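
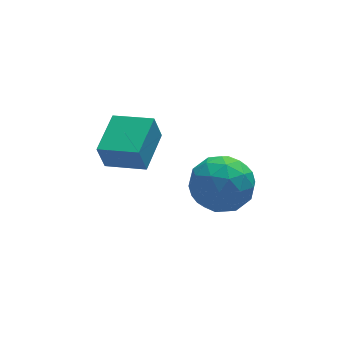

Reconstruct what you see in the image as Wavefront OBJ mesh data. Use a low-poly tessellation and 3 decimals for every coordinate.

v 0.585 1.218 -2.96
v 1.747 1.059 -3.066
v 0.313 -0.659 -3.134
v 1.475 -0.818 -3.24
v 1.018 -0.479 -2.209
v 1.187 0.682 -2.101
v 0.873 -0.282 -4.099
v 1.042 0.879 -3.991
v 1.925 0.132 -3.77
v 2.015 0.011 -2.602
v 0.045 0.389 -3.598
v 0.135 0.268 -2.43
v 1.19 1.304 -2.998
v 0.87 -0.904 -3.202
v 0.601 -0.704 -2.596
v 1.284 -0.797 -2.659
v 0.861 1.082 -2.431
v 1.544 0.988 -2.493
v 1.115 0.084 -1.989
v 0.516 -0.588 -3.707
v 1.199 -0.682 -3.769
v 0.776 1.197 -3.541
v 1.459 1.104 -3.604
v 0.945 0.316 -4.211
v 1.978 0.665 -3.473
v 1.818 -0.439 -3.576
v 1.464 -0.123 -4.081
v 1.563 0.559 -4.017
v 2.031 0.594 -2.787
v 1.87 -0.51 -2.889
v 1.602 -0.31 -2.283
v 1.701 0.372 -2.22
v 2.135 0.049 -3.201
v 0.19 0.91 -3.311
v 0.029 -0.194 -3.413
v 0.359 0.028 -3.98
v 0.458 0.71 -3.917
v 0.242 0.839 -2.624
v 0.082 -0.265 -2.727
v 0.497 -0.159 -2.183
v 0.596 0.523 -2.119
v -0.075 0.351 -2.999
v -1.882 -0.841 -0.444
v -2.145 -0.886 0.531
v -2.985 0.016 -0.701
v -3.248 -0.029 0.273
v -0.952 0.449 -0.133
v -1.215 0.404 0.841
v -2.055 1.306 -0.391
v -2.318 1.261 0.584
f 1 38 17
f 38 12 41
f 17 41 6
f 38 41 17
f 1 17 13
f 17 6 18
f 13 18 2
f 17 18 13
f 1 13 22
f 13 2 23
f 22 23 8
f 13 23 22
f 1 22 34
f 22 8 37
f 34 37 11
f 22 37 34
f 1 34 38
f 34 11 42
f 38 42 12
f 34 42 38
f 2 18 29
f 18 6 32
f 29 32 10
f 18 32 29
f 6 41 19
f 41 12 40
f 19 40 5
f 41 40 19
f 12 42 39
f 42 11 35
f 39 35 3
f 42 35 39
f 11 37 36
f 37 8 24
f 36 24 7
f 37 24 36
f 8 23 28
f 23 2 25
f 28 25 9
f 23 25 28
f 4 30 16
f 30 10 31
f 16 31 5
f 30 31 16
f 4 16 14
f 16 5 15
f 14 15 3
f 16 15 14
f 4 14 21
f 14 3 20
f 21 20 7
f 14 20 21
f 4 21 26
f 21 7 27
f 26 27 9
f 21 27 26
f 4 26 30
f 26 9 33
f 30 33 10
f 26 33 30
f 5 31 19
f 31 10 32
f 19 32 6
f 31 32 19
f 3 15 39
f 15 5 40
f 39 40 12
f 15 40 39
f 7 20 36
f 20 3 35
f 36 35 11
f 20 35 36
f 9 27 28
f 27 7 24
f 28 24 8
f 27 24 28
f 10 33 29
f 33 9 25
f 29 25 2
f 33 25 29
f 44 46 43
f 47 44 43
f 43 46 45
f 45 47 43
f 44 50 46
f 48 44 47
f 48 50 44
f 46 50 45
f 49 47 45
f 45 50 49
f 49 48 47
f 50 48 49



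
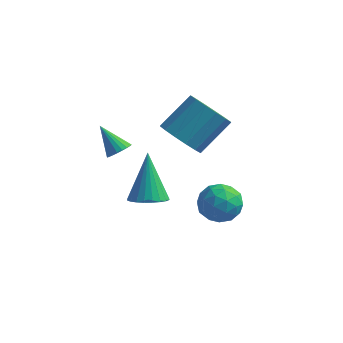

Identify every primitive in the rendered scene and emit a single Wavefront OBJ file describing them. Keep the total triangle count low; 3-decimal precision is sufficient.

v -0.89 -1.846 -0.544
v -0.156 -1.623 -0.475
v -1.33 -0.954 1.284
v -0.275 -1.388 -0.619
v -0.488 -1.222 -0.751
v -0.762 -1.152 -0.851
v -1.056 -1.186 -0.905
v -1.324 -1.322 -0.904
v -1.526 -1.537 -0.848
v -1.632 -1.799 -0.745
v -1.624 -2.068 -0.612
v -1.505 -2.303 -0.468
v -1.292 -2.469 -0.336
v -1.018 -2.54 -0.236
v -0.724 -2.505 -0.182
v -0.456 -2.37 -0.183
v -0.254 -2.155 -0.239
v -0.148 -1.893 -0.342
v 0.596 1.723 -2.089
v 1.436 1.395 -2.295
v 0.064 0.325 -2.025
v 0.904 -0.003 -2.231
v 0.753 0.398 -1.411
v 1.082 1.262 -1.451
v 0.418 0.458 -2.869
v 0.747 1.322 -2.909
v 1.326 0.613 -2.778
v 1.533 0.575 -1.876
v -0.033 1.145 -2.444
v 0.174 1.107 -1.542
v 1.062 1.682 -2.198
v 0.438 0.038 -2.122
v 0.349 0.274 -1.64
v 0.843 0.081 -1.762
v 0.854 1.604 -1.701
v 1.348 1.411 -1.823
v 0.947 0.825 -1.303
v 0.152 0.309 -2.497
v 0.646 0.116 -2.619
v 0.657 1.639 -2.558
v 1.151 1.446 -2.68
v 0.553 0.895 -3.017
v 1.492 1.029 -2.603
v 1.179 0.207 -2.565
v 0.894 0.478 -2.94
v 1.087 0.986 -2.963
v 1.613 1.007 -2.073
v 1.301 0.185 -2.035
v 1.212 0.421 -1.553
v 1.405 0.929 -1.577
v 1.549 0.547 -2.356
v 0.199 1.535 -2.285
v -0.113 0.713 -2.247
v 0.095 0.791 -2.743
v 0.288 1.299 -2.767
v 0.321 1.513 -1.755
v 0.008 0.691 -1.717
v 0.413 0.734 -1.357
v 0.606 1.242 -1.38
v -0.049 1.173 -1.964
v -2.546 -0.821 0.898
v -2.173 -0.916 1.262
v -3.434 -0.599 1.862
v -2.153 -0.699 1.231
v -2.2 -0.503 1.142
v -2.307 -0.362 1.011
v -2.456 -0.301 0.86
v -2.62 -0.329 0.716
v -2.771 -0.443 0.603
v -2.884 -0.622 0.541
v -2.938 -0.836 0.541
v -2.924 -1.047 0.602
v -2.845 -1.219 0.714
v -2.714 -1.323 0.859
v -2.555 -1.339 1.01
v -2.393 -1.267 1.141
v -2.259 -1.117 1.23
v -1.285 1.74 0.223
v -0.363 1.55 -0.143
v 0.347 2.731 1.031
v -0.575 2.92 1.397
v -0.544 1.946 -0.432
v 0.165 3.127 0.742
v -0.924 2.287 -0.545
v -0.215 3.468 0.629
v -1.4 2.481 -0.453
v -0.691 3.662 0.721
v -1.846 2.477 -0.179
v -1.137 3.658 0.995
v -2.141 2.275 0.202
v -1.432 3.456 1.376
v -2.207 1.929 0.589
v -1.497 3.11 1.763
v -2.025 1.533 0.878
v -1.316 2.714 2.052
v -1.645 1.192 0.991
v -0.936 2.373 2.165
v -1.169 0.998 0.899
v -0.46 2.179 2.073
v -0.723 1.002 0.625
v -0.014 2.183 1.799
v -0.428 1.204 0.244
v 0.281 2.385 1.418
f 2 1 4
f 2 4 3
f 4 1 5
f 4 5 3
f 5 1 6
f 5 6 3
f 6 1 7
f 6 7 3
f 7 1 8
f 7 8 3
f 8 1 9
f 8 9 3
f 9 1 10
f 9 10 3
f 10 1 11
f 10 11 3
f 11 1 12
f 11 12 3
f 12 1 13
f 12 13 3
f 13 1 14
f 13 14 3
f 14 1 15
f 14 15 3
f 15 1 16
f 15 16 3
f 16 1 17
f 16 17 3
f 17 1 18
f 17 18 3
f 18 1 2
f 18 2 3
f 19 56 35
f 56 30 59
f 35 59 24
f 56 59 35
f 19 35 31
f 35 24 36
f 31 36 20
f 35 36 31
f 19 31 40
f 31 20 41
f 40 41 26
f 31 41 40
f 19 40 52
f 40 26 55
f 52 55 29
f 40 55 52
f 19 52 56
f 52 29 60
f 56 60 30
f 52 60 56
f 20 36 47
f 36 24 50
f 47 50 28
f 36 50 47
f 24 59 37
f 59 30 58
f 37 58 23
f 59 58 37
f 30 60 57
f 60 29 53
f 57 53 21
f 60 53 57
f 29 55 54
f 55 26 42
f 54 42 25
f 55 42 54
f 26 41 46
f 41 20 43
f 46 43 27
f 41 43 46
f 22 48 34
f 48 28 49
f 34 49 23
f 48 49 34
f 22 34 32
f 34 23 33
f 32 33 21
f 34 33 32
f 22 32 39
f 32 21 38
f 39 38 25
f 32 38 39
f 22 39 44
f 39 25 45
f 44 45 27
f 39 45 44
f 22 44 48
f 44 27 51
f 48 51 28
f 44 51 48
f 23 49 37
f 49 28 50
f 37 50 24
f 49 50 37
f 21 33 57
f 33 23 58
f 57 58 30
f 33 58 57
f 25 38 54
f 38 21 53
f 54 53 29
f 38 53 54
f 27 45 46
f 45 25 42
f 46 42 26
f 45 42 46
f 28 51 47
f 51 27 43
f 47 43 20
f 51 43 47
f 62 61 64
f 62 64 63
f 64 61 65
f 64 65 63
f 65 61 66
f 65 66 63
f 66 61 67
f 66 67 63
f 67 61 68
f 67 68 63
f 68 61 69
f 68 69 63
f 69 61 70
f 69 70 63
f 70 61 71
f 70 71 63
f 71 61 72
f 71 72 63
f 72 61 73
f 72 73 63
f 73 61 74
f 73 74 63
f 74 61 75
f 74 75 63
f 75 61 76
f 75 76 63
f 76 61 77
f 76 77 63
f 77 61 62
f 77 62 63
f 79 78 82
f 79 82 80
f 80 82 83
f 80 83 81
f 82 78 84
f 82 84 83
f 83 84 85
f 83 85 81
f 84 78 86
f 84 86 85
f 85 86 87
f 85 87 81
f 86 78 88
f 86 88 87
f 87 88 89
f 87 89 81
f 88 78 90
f 88 90 89
f 89 90 91
f 89 91 81
f 90 78 92
f 90 92 91
f 91 92 93
f 91 93 81
f 92 78 94
f 92 94 93
f 93 94 95
f 93 95 81
f 94 78 96
f 94 96 95
f 95 96 97
f 95 97 81
f 96 78 98
f 96 98 97
f 97 98 99
f 97 99 81
f 98 78 100
f 98 100 99
f 99 100 101
f 99 101 81
f 100 78 102
f 100 102 101
f 101 102 103
f 101 103 81
f 102 78 79
f 102 79 103
f 103 79 80
f 103 80 81



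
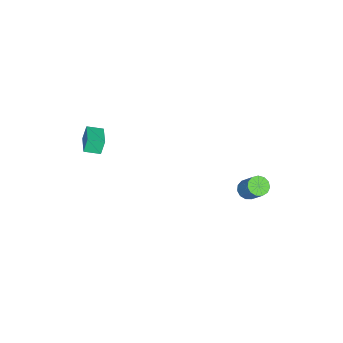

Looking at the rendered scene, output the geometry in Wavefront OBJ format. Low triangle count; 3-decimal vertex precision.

v -3.425 2.191 -4.244
v -2.915 2.285 -4.525
v -2.404 3.063 -3.336
v -2.915 2.969 -3.056
v -3.114 2.538 -4.606
v -2.603 3.317 -3.417
v -3.412 2.682 -4.571
v -2.902 3.46 -3.383
v -3.715 2.669 -4.433
v -3.204 3.448 -3.245
v -3.925 2.505 -4.235
v -3.414 3.283 -3.047
v -3.977 2.241 -4.04
v -3.466 3.019 -2.851
v -3.853 1.961 -3.91
v -3.343 2.739 -2.721
v -3.594 1.754 -3.886
v -3.084 2.532 -2.697
v -3.282 1.686 -3.976
v -2.771 2.464 -2.787
v -3.014 1.778 -4.151
v -2.504 2.556 -2.962
v -2.878 2.001 -4.356
v -2.367 2.78 -3.167
v 0.908 -4.722 0.971
v 0.66 -4.61 1.765
v 0.523 -3.997 0.749
v 0.275 -3.885 1.544
v 1.985 -4.075 1.216
v 1.737 -3.963 2.011
v 1.6 -3.35 0.995
v 1.352 -3.238 1.789
f 2 1 5
f 2 5 3
f 3 5 6
f 3 6 4
f 5 1 7
f 5 7 6
f 6 7 8
f 6 8 4
f 7 1 9
f 7 9 8
f 8 9 10
f 8 10 4
f 9 1 11
f 9 11 10
f 10 11 12
f 10 12 4
f 11 1 13
f 11 13 12
f 12 13 14
f 12 14 4
f 13 1 15
f 13 15 14
f 14 15 16
f 14 16 4
f 15 1 17
f 15 17 16
f 16 17 18
f 16 18 4
f 17 1 19
f 17 19 18
f 18 19 20
f 18 20 4
f 19 1 21
f 19 21 20
f 20 21 22
f 20 22 4
f 21 1 23
f 21 23 22
f 22 23 24
f 22 24 4
f 23 1 2
f 23 2 24
f 24 2 3
f 24 3 4
f 26 28 25
f 29 26 25
f 25 28 27
f 27 29 25
f 26 32 28
f 30 26 29
f 30 32 26
f 28 32 27
f 31 29 27
f 27 32 31
f 31 30 29
f 32 30 31



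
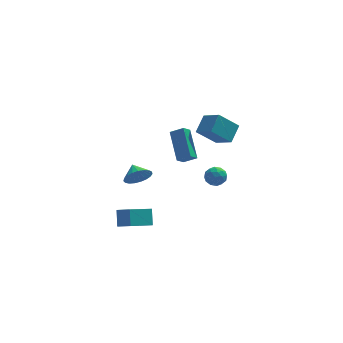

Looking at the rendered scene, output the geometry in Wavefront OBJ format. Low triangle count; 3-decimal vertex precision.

v 2.094 0.356 3.512
v 2.663 1.299 4.239
v 3.295 0.495 2.389
v 3.865 1.438 3.117
v 2.855 -0.638 4.203
v 3.425 0.305 4.931
v 4.057 -0.499 3.081
v 4.626 0.444 3.808
v 3.06 2.565 -1.766
v 3.474 2.408 -1.178
v 3.526 1.632 -2.342
v 3.94 1.475 -1.754
v 3.21 1.384 -1.725
v 2.922 1.96 -1.369
v 4.078 2.08 -2.151
v 3.79 2.656 -1.795
v 4.103 2.109 -1.416
v 3.567 1.679 -1.153
v 3.433 2.361 -2.367
v 2.897 1.931 -2.104
v 3.226 2.568 -1.422
v 3.774 1.472 -2.098
v 3.345 1.418 -2.081
v 3.588 1.326 -1.736
v 2.902 2.305 -1.534
v 3.145 2.213 -1.188
v 2.99 1.611 -1.51
v 3.855 1.827 -2.332
v 4.098 1.735 -1.986
v 3.412 2.714 -1.784
v 3.655 2.622 -1.439
v 4.01 2.429 -2.01
v 3.839 2.3 -1.216
v 4.113 1.752 -1.554
v 4.194 2.107 -1.787
v 4.025 2.446 -1.578
v 3.524 2.048 -1.061
v 3.798 1.499 -1.399
v 3.369 1.445 -1.382
v 3.2 1.784 -1.173
v 3.894 1.871 -1.201
v 3.202 2.541 -2.121
v 3.476 1.992 -2.459
v 3.8 2.256 -2.347
v 3.631 2.595 -2.138
v 2.887 2.288 -1.966
v 3.161 1.74 -2.304
v 2.975 1.594 -1.942
v 2.806 1.933 -1.733
v 3.106 2.169 -2.319
v 1.034 0.778 0.786
v 0.799 2.515 2.082
v 1.477 1.214 0.283
v 1.242 2.951 1.579
v 1.818 0.529 1.261
v 1.583 2.266 2.557
v 2.261 0.965 0.758
v 2.026 2.702 2.054
v -1.191 1.612 -1.132
v -0.66 2.05 -1.727
v -1.449 2.528 -0.688
v -0.992 2.044 -1.908
v -1.359 1.963 -1.954
v -1.697 1.822 -1.859
v -1.947 1.644 -1.637
v -2.067 1.461 -1.329
v -2.035 1.304 -0.986
v -1.857 1.2 -0.668
v -1.565 1.168 -0.431
v -1.207 1.212 -0.315
v -0.847 1.325 -0.34
v -0.546 1.488 -0.502
v -0.357 1.672 -0.773
v -0.312 1.846 -1.106
v -0.419 1.98 -1.443
v -2.588 -0.161 -4.175
v -2.564 0.577 -3.255
v -1.198 0.749 -4.942
v -1.174 1.488 -4.022
v -1.866 -0.828 -3.658
v -1.842 -0.089 -2.738
v -0.476 0.083 -4.425
v -0.452 0.821 -3.505
f 2 4 1
f 5 2 1
f 1 4 3
f 3 5 1
f 2 8 4
f 6 2 5
f 6 8 2
f 4 8 3
f 7 5 3
f 3 8 7
f 7 6 5
f 8 6 7
f 9 46 25
f 46 20 49
f 25 49 14
f 46 49 25
f 9 25 21
f 25 14 26
f 21 26 10
f 25 26 21
f 9 21 30
f 21 10 31
f 30 31 16
f 21 31 30
f 9 30 42
f 30 16 45
f 42 45 19
f 30 45 42
f 9 42 46
f 42 19 50
f 46 50 20
f 42 50 46
f 10 26 37
f 26 14 40
f 37 40 18
f 26 40 37
f 14 49 27
f 49 20 48
f 27 48 13
f 49 48 27
f 20 50 47
f 50 19 43
f 47 43 11
f 50 43 47
f 19 45 44
f 45 16 32
f 44 32 15
f 45 32 44
f 16 31 36
f 31 10 33
f 36 33 17
f 31 33 36
f 12 38 24
f 38 18 39
f 24 39 13
f 38 39 24
f 12 24 22
f 24 13 23
f 22 23 11
f 24 23 22
f 12 22 29
f 22 11 28
f 29 28 15
f 22 28 29
f 12 29 34
f 29 15 35
f 34 35 17
f 29 35 34
f 12 34 38
f 34 17 41
f 38 41 18
f 34 41 38
f 13 39 27
f 39 18 40
f 27 40 14
f 39 40 27
f 11 23 47
f 23 13 48
f 47 48 20
f 23 48 47
f 15 28 44
f 28 11 43
f 44 43 19
f 28 43 44
f 17 35 36
f 35 15 32
f 36 32 16
f 35 32 36
f 18 41 37
f 41 17 33
f 37 33 10
f 41 33 37
f 52 54 51
f 55 52 51
f 51 54 53
f 53 55 51
f 52 58 54
f 56 52 55
f 56 58 52
f 54 58 53
f 57 55 53
f 53 58 57
f 57 56 55
f 58 56 57
f 60 59 62
f 60 62 61
f 62 59 63
f 62 63 61
f 63 59 64
f 63 64 61
f 64 59 65
f 64 65 61
f 65 59 66
f 65 66 61
f 66 59 67
f 66 67 61
f 67 59 68
f 67 68 61
f 68 59 69
f 68 69 61
f 69 59 70
f 69 70 61
f 70 59 71
f 70 71 61
f 71 59 72
f 71 72 61
f 72 59 73
f 72 73 61
f 73 59 74
f 73 74 61
f 74 59 75
f 74 75 61
f 75 59 60
f 75 60 61
f 77 79 76
f 80 77 76
f 76 79 78
f 78 80 76
f 77 83 79
f 81 77 80
f 81 83 77
f 79 83 78
f 82 80 78
f 78 83 82
f 82 81 80
f 83 81 82



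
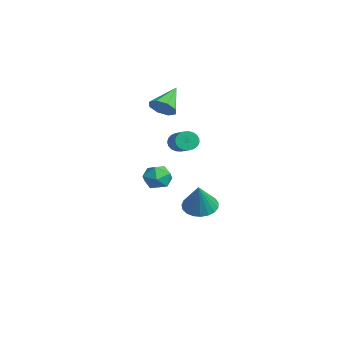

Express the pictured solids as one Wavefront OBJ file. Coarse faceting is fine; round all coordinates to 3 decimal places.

v -3.256 -0.88 2.591
v -2.961 -1.313 3.286
v -4.264 0.26 3.729
v -2.57 -0.801 3.12
v -2.58 -0.335 2.644
v -2.986 -0.189 2.137
v -3.551 -0.447 1.896
v -3.942 -0.959 2.063
v -3.932 -1.425 2.538
v -3.526 -1.571 3.045
v 2.827 -1.885 2.184
v 3.034 -2.132 1.631
v 4.78 -2.262 2.343
v 4.573 -2.015 2.896
v 3.069 -1.872 1.592
v 4.815 -2.001 2.303
v 3.063 -1.613 1.655
v 4.809 -1.743 2.366
v 3.015 -1.402 1.81
v 4.762 -1.531 2.521
v 2.935 -1.274 2.029
v 4.682 -1.403 2.74
v 2.837 -1.252 2.275
v 4.583 -1.381 2.987
v 2.736 -1.339 2.506
v 4.483 -1.469 3.217
v 2.652 -1.521 2.681
v 4.398 -1.651 3.392
v 2.597 -1.766 2.77
v 4.344 -1.895 3.481
v 2.583 -2.031 2.758
v 4.329 -2.161 3.469
v 2.61 -2.272 2.646
v 4.356 -2.401 3.358
v 2.675 -2.445 2.455
v 4.421 -2.574 3.166
v 2.766 -2.522 2.217
v 4.513 -2.651 2.928
v 2.868 -2.488 1.974
v 4.614 -2.618 2.685
v 2.963 -2.351 1.766
v 4.709 -2.48 2.478
v 3.76 -2.575 -0.004
v 4.458 -3.064 -0.273
v 3.202 -3.736 0.653
v 3.9 -4.225 0.384
v 4.012 -3.586 0.999
v 4.357 -2.868 0.593
v 3.303 -3.932 -0.213
v 3.648 -3.214 -0.619
v 4.176 -3.902 -0.402
v 4.614 -3.688 0.347
v 3.046 -3.112 0.033
v 3.484 -2.898 0.782
v -1.488 0.757 -4.469
v -0.915 1.62 -4.562
v -0.572 0.343 -2.671
v -1.263 1.766 -4.351
v -1.65 1.737 -4.16
v -2.009 1.539 -4.023
v -2.278 1.206 -3.962
v -2.411 0.796 -3.99
v -2.384 0.378 -4.1
v -2.202 0.026 -4.274
v -1.897 -0.199 -4.481
v -1.521 -0.259 -4.687
v -1.14 -0.143 -4.854
v -0.819 0.128 -4.956
v -0.613 0.508 -4.973
v -0.559 0.932 -4.902
v -0.666 1.325 -4.757
f 2 1 4
f 2 4 3
f 4 1 5
f 4 5 3
f 5 1 6
f 5 6 3
f 6 1 7
f 6 7 3
f 7 1 8
f 7 8 3
f 8 1 9
f 8 9 3
f 9 1 10
f 9 10 3
f 10 1 2
f 10 2 3
f 12 11 15
f 12 15 13
f 13 15 16
f 13 16 14
f 15 11 17
f 15 17 16
f 16 17 18
f 16 18 14
f 17 11 19
f 17 19 18
f 18 19 20
f 18 20 14
f 19 11 21
f 19 21 20
f 20 21 22
f 20 22 14
f 21 11 23
f 21 23 22
f 22 23 24
f 22 24 14
f 23 11 25
f 23 25 24
f 24 25 26
f 24 26 14
f 25 11 27
f 25 27 26
f 26 27 28
f 26 28 14
f 27 11 29
f 27 29 28
f 28 29 30
f 28 30 14
f 29 11 31
f 29 31 30
f 30 31 32
f 30 32 14
f 31 11 33
f 31 33 32
f 32 33 34
f 32 34 14
f 33 11 35
f 33 35 34
f 34 35 36
f 34 36 14
f 35 11 37
f 35 37 36
f 36 37 38
f 36 38 14
f 37 11 39
f 37 39 38
f 38 39 40
f 38 40 14
f 39 11 41
f 39 41 40
f 40 41 42
f 40 42 14
f 41 11 12
f 41 12 42
f 42 12 13
f 42 13 14
f 43 54 48
f 43 48 44
f 43 44 50
f 43 50 53
f 43 53 54
f 44 48 52
f 48 54 47
f 54 53 45
f 53 50 49
f 50 44 51
f 46 52 47
f 46 47 45
f 46 45 49
f 46 49 51
f 46 51 52
f 47 52 48
f 45 47 54
f 49 45 53
f 51 49 50
f 52 51 44
f 56 55 58
f 56 58 57
f 58 55 59
f 58 59 57
f 59 55 60
f 59 60 57
f 60 55 61
f 60 61 57
f 61 55 62
f 61 62 57
f 62 55 63
f 62 63 57
f 63 55 64
f 63 64 57
f 64 55 65
f 64 65 57
f 65 55 66
f 65 66 57
f 66 55 67
f 66 67 57
f 67 55 68
f 67 68 57
f 68 55 69
f 68 69 57
f 69 55 70
f 69 70 57
f 70 55 71
f 70 71 57
f 71 55 56
f 71 56 57



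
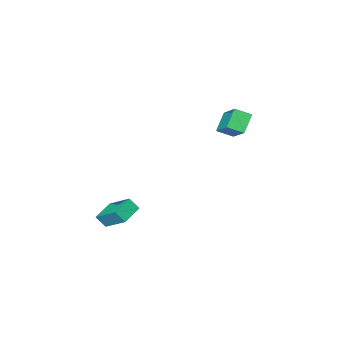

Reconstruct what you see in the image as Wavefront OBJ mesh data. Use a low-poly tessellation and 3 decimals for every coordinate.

v 2.237 -4.824 -3.995
v 2.023 -3.195 -2.891
v 3.579 -4.363 -4.415
v 3.365 -2.734 -3.31
v 2.615 -5.266 -3.27
v 2.401 -3.637 -2.165
v 3.957 -4.805 -3.689
v 3.743 -3.176 -2.585
v -2.821 -1.539 4.052
v -2.349 -0.038 5.135
v -3.608 -0.951 3.581
v -3.136 0.55 4.663
v -1.904 -1.11 3.057
v -1.432 0.391 4.139
v -2.691 -0.522 2.585
v -2.219 0.979 3.668
f 2 4 1
f 5 2 1
f 1 4 3
f 3 5 1
f 2 8 4
f 6 2 5
f 6 8 2
f 4 8 3
f 7 5 3
f 3 8 7
f 7 6 5
f 8 6 7
f 10 12 9
f 13 10 9
f 9 12 11
f 11 13 9
f 10 16 12
f 14 10 13
f 14 16 10
f 12 16 11
f 15 13 11
f 11 16 15
f 15 14 13
f 16 14 15



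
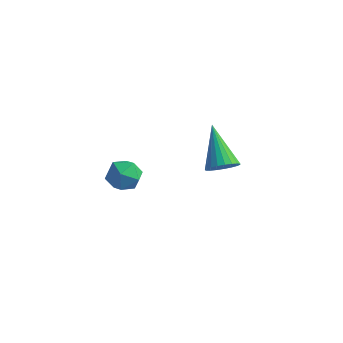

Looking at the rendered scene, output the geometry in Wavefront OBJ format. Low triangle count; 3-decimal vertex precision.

v 3.69 0.086 0.93
v 4.171 0.164 1.244
v 2.81 0.994 2.05
v 4.177 0.354 1.094
v 4.099 0.497 0.917
v 3.95 0.569 0.742
v 3.756 0.557 0.599
v 3.55 0.464 0.513
v 3.369 0.306 0.499
v 3.243 0.109 0.56
v 3.195 -0.092 0.685
v 3.232 -0.262 0.852
v 3.348 -0.372 1.032
v 3.523 -0.403 1.195
v 3.728 -0.349 1.312
v 3.925 -0.22 1.362
v 4.082 -0.039 1.338
v 2.145 -3.262 2.297
v 2.656 -3.202 2.679
v 1.904 -4.158 2.761
v 2.415 -4.098 3.143
v 1.916 -3.7 3.209
v 2.065 -3.146 2.922
v 2.495 -4.214 2.518
v 2.644 -3.66 2.231
v 2.872 -3.79 2.816
v 2.515 -3.472 3.243
v 2.045 -3.888 2.197
v 1.688 -3.57 2.624
f 2 1 4
f 2 4 3
f 4 1 5
f 4 5 3
f 5 1 6
f 5 6 3
f 6 1 7
f 6 7 3
f 7 1 8
f 7 8 3
f 8 1 9
f 8 9 3
f 9 1 10
f 9 10 3
f 10 1 11
f 10 11 3
f 11 1 12
f 11 12 3
f 12 1 13
f 12 13 3
f 13 1 14
f 13 14 3
f 14 1 15
f 14 15 3
f 15 1 16
f 15 16 3
f 16 1 17
f 16 17 3
f 17 1 2
f 17 2 3
f 18 29 23
f 18 23 19
f 18 19 25
f 18 25 28
f 18 28 29
f 19 23 27
f 23 29 22
f 29 28 20
f 28 25 24
f 25 19 26
f 21 27 22
f 21 22 20
f 21 20 24
f 21 24 26
f 21 26 27
f 22 27 23
f 20 22 29
f 24 20 28
f 26 24 25
f 27 26 19



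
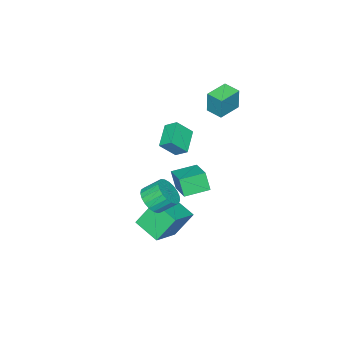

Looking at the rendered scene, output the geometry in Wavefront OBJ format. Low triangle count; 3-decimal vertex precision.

v -4.637 -1.917 2.763
v -4.518 -1.814 4.224
v -4.541 -0.885 2.682
v -4.422 -0.782 4.143
v -3.218 -2.058 2.657
v -3.099 -1.955 4.118
v -3.122 -1.026 2.576
v -3.003 -0.923 4.037
v 3.112 -0.898 -0.346
v 3.908 -0.705 0.027
v 3.364 0.051 0.798
v 2.568 -0.142 0.426
v 3.884 -0.447 -0.243
v 3.34 0.309 0.528
v 3.727 -0.267 -0.531
v 3.182 0.489 0.24
v 3.463 -0.196 -0.787
v 2.918 0.56 -0.015
v 3.139 -0.247 -0.966
v 2.594 0.51 -0.195
v 2.81 -0.41 -1.038
v 2.265 0.347 -0.267
v 2.533 -0.658 -0.991
v 1.988 0.099 -0.22
v 2.357 -0.947 -0.832
v 1.812 -0.19 -0.061
v 2.311 -1.228 -0.589
v 1.766 -0.471 0.183
v 2.404 -1.451 -0.303
v 1.859 -0.695 0.468
v 2.619 -1.58 -0.026
v 2.074 -0.823 0.746
v 2.92 -1.59 0.197
v 2.375 -0.833 0.968
v 3.254 -1.481 0.326
v 2.709 -0.724 1.097
v 3.563 -1.271 0.338
v 3.019 -0.514 1.11
v 3.795 -0.997 0.233
v 3.25 -0.24 1.004
v -4.275 -3.174 -4.676
v -4.404 -3.635 -3.51
v -3.198 -1.739 -3.989
v -3.328 -2.201 -2.824
v -2.992 -4.039 -4.876
v -3.122 -4.501 -3.711
v -1.916 -2.605 -4.19
v -2.045 -3.066 -3.024
v -1.835 -3.159 -0.816
v -3.172 -3.81 -0.199
v -1.95 -2.411 -0.276
v -3.287 -3.062 0.341
v -1.113 -3.738 0.139
v -2.45 -4.389 0.756
v -1.228 -2.99 0.679
v -2.565 -3.641 1.296
v -0.066 -1.99 -2.711
v 1.772 -1.797 -1.847
v 0.062 -0.433 -3.33
v 1.9 -0.24 -2.466
v 0.72 -2.66 -4.234
v 2.558 -2.467 -3.37
v 0.848 -1.103 -4.853
v 2.686 -0.91 -3.989
f 2 4 1
f 5 2 1
f 1 4 3
f 3 5 1
f 2 8 4
f 6 2 5
f 6 8 2
f 4 8 3
f 7 5 3
f 3 8 7
f 7 6 5
f 8 6 7
f 10 9 13
f 10 13 11
f 11 13 14
f 11 14 12
f 13 9 15
f 13 15 14
f 14 15 16
f 14 16 12
f 15 9 17
f 15 17 16
f 16 17 18
f 16 18 12
f 17 9 19
f 17 19 18
f 18 19 20
f 18 20 12
f 19 9 21
f 19 21 20
f 20 21 22
f 20 22 12
f 21 9 23
f 21 23 22
f 22 23 24
f 22 24 12
f 23 9 25
f 23 25 24
f 24 25 26
f 24 26 12
f 25 9 27
f 25 27 26
f 26 27 28
f 26 28 12
f 27 9 29
f 27 29 28
f 28 29 30
f 28 30 12
f 29 9 31
f 29 31 30
f 30 31 32
f 30 32 12
f 31 9 33
f 31 33 32
f 32 33 34
f 32 34 12
f 33 9 35
f 33 35 34
f 34 35 36
f 34 36 12
f 35 9 37
f 35 37 36
f 36 37 38
f 36 38 12
f 37 9 39
f 37 39 38
f 38 39 40
f 38 40 12
f 39 9 10
f 39 10 40
f 40 10 11
f 40 11 12
f 42 44 41
f 45 42 41
f 41 44 43
f 43 45 41
f 42 48 44
f 46 42 45
f 46 48 42
f 44 48 43
f 47 45 43
f 43 48 47
f 47 46 45
f 48 46 47
f 50 52 49
f 53 50 49
f 49 52 51
f 51 53 49
f 50 56 52
f 54 50 53
f 54 56 50
f 52 56 51
f 55 53 51
f 51 56 55
f 55 54 53
f 56 54 55
f 58 60 57
f 61 58 57
f 57 60 59
f 59 61 57
f 58 64 60
f 62 58 61
f 62 64 58
f 60 64 59
f 63 61 59
f 59 64 63
f 63 62 61
f 64 62 63



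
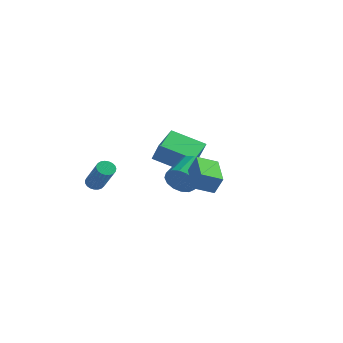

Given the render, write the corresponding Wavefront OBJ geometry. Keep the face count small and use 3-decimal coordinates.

v -4.304 -2.485 -0.467
v -3.939 -2.102 -0.574
v -2.73 -2.833 0.939
v -3.096 -3.215 1.047
v -4.069 -2.001 -0.421
v -2.86 -2.732 1.092
v -4.239 -1.983 -0.276
v -3.031 -2.714 1.237
v -4.421 -2.052 -0.164
v -3.213 -2.783 1.349
v -4.583 -2.196 -0.105
v -3.374 -2.927 1.408
v -4.697 -2.39 -0.108
v -3.488 -3.121 1.406
v -4.742 -2.6 -0.173
v -3.534 -3.331 1.341
v -4.712 -2.79 -0.288
v -3.504 -3.521 1.225
v -4.612 -2.927 -0.435
v -3.403 -3.658 1.078
v -4.458 -2.988 -0.587
v -3.249 -3.719 0.926
v -4.278 -2.962 -0.718
v -3.069 -3.693 0.795
v -4.102 -2.853 -0.806
v -2.893 -3.584 0.707
v -3.961 -2.68 -0.835
v -2.753 -3.411 0.678
v -3.88 -2.474 -0.8
v -2.671 -3.205 0.713
v -3.872 -2.269 -0.708
v -2.663 -3 0.805
v 2.684 -4.279 1.065
v 3.148 -4.233 2.061
v 1.466 -2.654 1.558
v 1.93 -2.608 2.554
v 3.51 -3.532 0.646
v 3.974 -3.486 1.642
v 2.292 -1.907 1.139
v 2.756 -1.861 2.135
v -2.658 0.526 0.662
v -2.039 0.237 1.826
v -2.912 2.229 1.221
v -2.293 1.939 2.385
v -0.807 1.081 -0.185
v -0.188 0.791 0.979
v -1.061 2.783 0.374
v -0.442 2.494 1.538
v 0.279 -1.438 0.175
v 0.838 -1.669 0.868
v 0.8 -0.113 1.418
v 0.241 0.118 0.725
v 1.128 -1.537 0.515
v 1.09 0.019 1.064
v 1.191 -1.378 0.07
v 1.153 0.177 0.619
v 1.009 -1.236 -0.347
v 0.971 0.32 0.203
v 0.632 -1.147 -0.623
v 0.594 0.408 -0.074
v 0.16 -1.136 -0.686
v 0.122 0.419 -0.136
v -0.28 -1.207 -0.518
v -0.318 0.349 0.032
v -0.57 -1.339 -0.164
v -0.608 0.217 0.385
v -0.633 -1.497 0.281
v -0.671 0.058 0.83
v -0.451 -1.64 0.697
v -0.489 -0.084 1.247
v -0.074 -1.728 0.974
v -0.112 -0.173 1.523
v 0.398 -1.739 1.036
v 0.36 -0.184 1.586
f 2 1 5
f 2 5 3
f 3 5 6
f 3 6 4
f 5 1 7
f 5 7 6
f 6 7 8
f 6 8 4
f 7 1 9
f 7 9 8
f 8 9 10
f 8 10 4
f 9 1 11
f 9 11 10
f 10 11 12
f 10 12 4
f 11 1 13
f 11 13 12
f 12 13 14
f 12 14 4
f 13 1 15
f 13 15 14
f 14 15 16
f 14 16 4
f 15 1 17
f 15 17 16
f 16 17 18
f 16 18 4
f 17 1 19
f 17 19 18
f 18 19 20
f 18 20 4
f 19 1 21
f 19 21 20
f 20 21 22
f 20 22 4
f 21 1 23
f 21 23 22
f 22 23 24
f 22 24 4
f 23 1 25
f 23 25 24
f 24 25 26
f 24 26 4
f 25 1 27
f 25 27 26
f 26 27 28
f 26 28 4
f 27 1 29
f 27 29 28
f 28 29 30
f 28 30 4
f 29 1 31
f 29 31 30
f 30 31 32
f 30 32 4
f 31 1 2
f 31 2 32
f 32 2 3
f 32 3 4
f 34 36 33
f 37 34 33
f 33 36 35
f 35 37 33
f 34 40 36
f 38 34 37
f 38 40 34
f 36 40 35
f 39 37 35
f 35 40 39
f 39 38 37
f 40 38 39
f 42 44 41
f 45 42 41
f 41 44 43
f 43 45 41
f 42 48 44
f 46 42 45
f 46 48 42
f 44 48 43
f 47 45 43
f 43 48 47
f 47 46 45
f 48 46 47
f 50 49 53
f 50 53 51
f 51 53 54
f 51 54 52
f 53 49 55
f 53 55 54
f 54 55 56
f 54 56 52
f 55 49 57
f 55 57 56
f 56 57 58
f 56 58 52
f 57 49 59
f 57 59 58
f 58 59 60
f 58 60 52
f 59 49 61
f 59 61 60
f 60 61 62
f 60 62 52
f 61 49 63
f 61 63 62
f 62 63 64
f 62 64 52
f 63 49 65
f 63 65 64
f 64 65 66
f 64 66 52
f 65 49 67
f 65 67 66
f 66 67 68
f 66 68 52
f 67 49 69
f 67 69 68
f 68 69 70
f 68 70 52
f 69 49 71
f 69 71 70
f 70 71 72
f 70 72 52
f 71 49 73
f 71 73 72
f 72 73 74
f 72 74 52
f 73 49 50
f 73 50 74
f 74 50 51
f 74 51 52



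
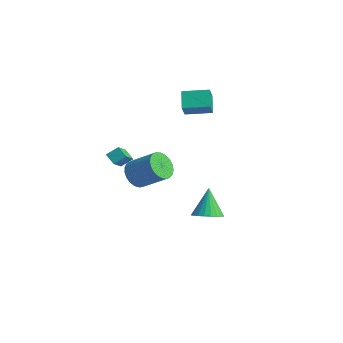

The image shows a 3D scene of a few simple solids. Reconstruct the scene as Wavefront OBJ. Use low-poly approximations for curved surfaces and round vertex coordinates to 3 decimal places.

v -0.168 2.686 3.669
v -0.972 3.488 4.453
v -0.53 3.323 2.645
v -1.335 4.125 3.429
v 1.155 3.795 3.891
v 0.35 4.597 4.675
v 0.792 4.432 2.867
v -0.012 5.234 3.651
v 0.245 -3.526 2.526
v 0.908 -4.739 3.679
v 0.606 -2.871 3.008
v 1.269 -4.084 4.161
v 0.931 -3.576 2.079
v 1.594 -4.789 3.232
v 1.292 -2.921 2.561
v 1.955 -4.134 3.714
v 3.846 0.737 -3.153
v 4.553 0.272 -2.601
v 3.114 1.623 -1.467
v 4.738 0.607 -2.696
v 4.787 0.961 -2.861
v 4.693 1.282 -3.071
v 4.47 1.519 -3.292
v 4.152 1.638 -3.493
v 3.788 1.619 -3.642
v 3.432 1.466 -3.716
v 3.14 1.202 -3.704
v 2.955 0.867 -3.609
v 2.906 0.513 -3.444
v 3 0.193 -3.235
v 3.223 -0.045 -3.013
v 3.541 -0.163 -2.812
v 3.905 -0.145 -2.664
v 4.261 0.008 -2.589
v 0.187 -1.605 0.004
v 0.825 -1.608 -0.792
v 2.391 -1.018 0.461
v 1.753 -1.015 1.256
v 0.68 -1.21 -0.798
v 2.245 -0.62 0.455
v 0.449 -0.88 -0.664
v 2.014 -0.29 0.588
v 0.173 -0.675 -0.416
v 1.738 -0.085 0.837
v -0.101 -0.631 -0.095
v 1.465 -0.042 1.158
v -0.325 -0.756 0.244
v 1.241 -0.166 1.496
v -0.46 -1.027 0.54
v 1.106 -0.437 1.793
v -0.483 -1.398 0.744
v 1.082 -0.809 1.997
v -0.391 -1.805 0.82
v 1.175 -1.215 2.073
v -0.198 -2.177 0.755
v 1.367 -1.588 2.007
v 0.061 -2.451 0.56
v 1.627 -1.861 1.812
v 0.342 -2.578 0.268
v 1.908 -1.988 1.521
v 0.596 -2.537 -0.069
v 2.162 -1.947 1.184
v 0.78 -2.334 -0.393
v 2.345 -1.744 0.859
v 0.861 -2.006 -0.649
v 2.426 -1.416 0.604
f 2 4 1
f 5 2 1
f 1 4 3
f 3 5 1
f 2 8 4
f 6 2 5
f 6 8 2
f 4 8 3
f 7 5 3
f 3 8 7
f 7 6 5
f 8 6 7
f 10 12 9
f 13 10 9
f 9 12 11
f 11 13 9
f 10 16 12
f 14 10 13
f 14 16 10
f 12 16 11
f 15 13 11
f 11 16 15
f 15 14 13
f 16 14 15
f 18 17 20
f 18 20 19
f 20 17 21
f 20 21 19
f 21 17 22
f 21 22 19
f 22 17 23
f 22 23 19
f 23 17 24
f 23 24 19
f 24 17 25
f 24 25 19
f 25 17 26
f 25 26 19
f 26 17 27
f 26 27 19
f 27 17 28
f 27 28 19
f 28 17 29
f 28 29 19
f 29 17 30
f 29 30 19
f 30 17 31
f 30 31 19
f 31 17 32
f 31 32 19
f 32 17 33
f 32 33 19
f 33 17 34
f 33 34 19
f 34 17 18
f 34 18 19
f 36 35 39
f 36 39 37
f 37 39 40
f 37 40 38
f 39 35 41
f 39 41 40
f 40 41 42
f 40 42 38
f 41 35 43
f 41 43 42
f 42 43 44
f 42 44 38
f 43 35 45
f 43 45 44
f 44 45 46
f 44 46 38
f 45 35 47
f 45 47 46
f 46 47 48
f 46 48 38
f 47 35 49
f 47 49 48
f 48 49 50
f 48 50 38
f 49 35 51
f 49 51 50
f 50 51 52
f 50 52 38
f 51 35 53
f 51 53 52
f 52 53 54
f 52 54 38
f 53 35 55
f 53 55 54
f 54 55 56
f 54 56 38
f 55 35 57
f 55 57 56
f 56 57 58
f 56 58 38
f 57 35 59
f 57 59 58
f 58 59 60
f 58 60 38
f 59 35 61
f 59 61 60
f 60 61 62
f 60 62 38
f 61 35 63
f 61 63 62
f 62 63 64
f 62 64 38
f 63 35 65
f 63 65 64
f 64 65 66
f 64 66 38
f 65 35 36
f 65 36 66
f 66 36 37
f 66 37 38



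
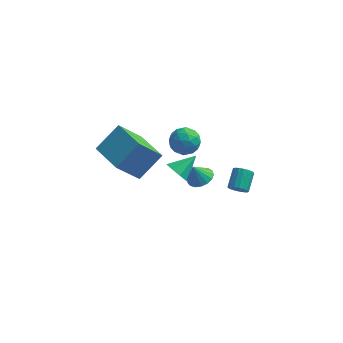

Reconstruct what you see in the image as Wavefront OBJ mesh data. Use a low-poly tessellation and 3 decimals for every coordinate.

v 0.145 0.873 3.25
v 0.661 0.465 2.6
v -0.481 -0.445 3.58
v 0.035 -0.853 2.93
v 0.433 -0.526 3.698
v 0.82 0.289 3.494
v -0.64 -0.269 2.686
v -0.253 0.546 2.482
v 0.176 -0.241 2.251
v 0.839 -0.399 2.876
v -0.659 0.419 3.304
v 0.004 0.261 3.929
v 0.459 0.785 2.896
v -0.279 -0.765 3.284
v -0.044 -0.573 3.735
v 0.259 -0.813 3.353
v 0.552 0.682 3.422
v 0.855 0.442 3.039
v 0.721 -0.141 3.685
v -0.675 -0.422 3.141
v -0.372 -0.662 2.758
v -0.079 0.833 2.827
v 0.224 0.593 2.445
v -0.541 0.161 2.495
v 0.476 0.13 2.309
v 0.108 -0.645 2.502
v -0.289 -0.301 2.359
v -0.061 0.178 2.239
v 0.866 0.037 2.676
v 0.498 -0.738 2.87
v 0.732 -0.546 3.322
v 0.959 -0.067 3.202
v 0.581 -0.378 2.471
v -0.318 0.758 3.31
v -0.686 -0.017 3.504
v -0.779 0.087 2.978
v -0.552 0.566 2.858
v 0.072 0.665 3.678
v -0.296 -0.11 3.871
v 0.241 -0.158 3.941
v 0.469 0.321 3.821
v -0.401 0.398 3.709
v -0.304 -0.254 0.387
v 0.283 -0.41 -0.149
v 0.624 0.674 1.133
v -0.067 0.074 -0.315
v -0.556 0.366 -0.07
v -0.898 0.295 0.443
v -0.891 -0.098 0.923
v -0.541 -0.582 1.089
v -0.052 -0.874 0.843
v 0.289 -0.803 0.331
v 1.137 -1.437 1.452
v 1.724 -1.017 1.721
v 0.723 -1.483 2.428
v 1.471 -0.766 1.626
v 1.143 -0.668 1.491
v 0.812 -0.747 1.347
v 0.556 -0.983 1.228
v 0.433 -1.324 1.16
v 0.471 -1.691 1.159
v 0.662 -1.999 1.225
v 0.961 -2.179 1.343
v 1.3 -2.189 1.487
v 1.602 -2.026 1.622
v 1.797 -1.729 1.719
v 1.841 -1.365 1.754
v -4.458 -1.64 3.47
v -3.388 -0.597 4.644
v -3.363 -0.86 1.779
v -2.293 0.183 2.952
v -3.087 -3.223 3.628
v -2.017 -2.18 4.801
v -1.992 -2.443 1.936
v -0.922 -1.4 3.11
v 2.793 2.605 -3.838
v 3.138 2.826 -4.303
v 3.312 3.935 -3.648
v 2.967 3.715 -3.182
v 2.862 2.911 -4.373
v 3.037 4.02 -3.718
v 2.571 2.925 -4.32
v 2.745 4.034 -3.665
v 2.33 2.867 -4.157
v 2.504 3.976 -3.501
v 2.195 2.748 -3.92
v 2.369 3.857 -3.265
v 2.197 2.597 -3.665
v 2.372 3.706 -3.01
v 2.336 2.448 -3.449
v 2.51 3.557 -2.794
v 2.579 2.335 -3.322
v 2.754 3.444 -2.667
v 2.872 2.283 -3.314
v 3.046 3.393 -2.658
v 3.146 2.306 -3.425
v 3.32 3.415 -2.77
v 3.339 2.397 -3.631
v 3.513 3.507 -2.976
v 3.407 2.536 -3.884
v 3.582 3.645 -3.229
v 3.335 2.691 -4.127
v 3.509 3.8 -3.471
f 1 38 17
f 38 12 41
f 17 41 6
f 38 41 17
f 1 17 13
f 17 6 18
f 13 18 2
f 17 18 13
f 1 13 22
f 13 2 23
f 22 23 8
f 13 23 22
f 1 22 34
f 22 8 37
f 34 37 11
f 22 37 34
f 1 34 38
f 34 11 42
f 38 42 12
f 34 42 38
f 2 18 29
f 18 6 32
f 29 32 10
f 18 32 29
f 6 41 19
f 41 12 40
f 19 40 5
f 41 40 19
f 12 42 39
f 42 11 35
f 39 35 3
f 42 35 39
f 11 37 36
f 37 8 24
f 36 24 7
f 37 24 36
f 8 23 28
f 23 2 25
f 28 25 9
f 23 25 28
f 4 30 16
f 30 10 31
f 16 31 5
f 30 31 16
f 4 16 14
f 16 5 15
f 14 15 3
f 16 15 14
f 4 14 21
f 14 3 20
f 21 20 7
f 14 20 21
f 4 21 26
f 21 7 27
f 26 27 9
f 21 27 26
f 4 26 30
f 26 9 33
f 30 33 10
f 26 33 30
f 5 31 19
f 31 10 32
f 19 32 6
f 31 32 19
f 3 15 39
f 15 5 40
f 39 40 12
f 15 40 39
f 7 20 36
f 20 3 35
f 36 35 11
f 20 35 36
f 9 27 28
f 27 7 24
f 28 24 8
f 27 24 28
f 10 33 29
f 33 9 25
f 29 25 2
f 33 25 29
f 44 43 46
f 44 46 45
f 46 43 47
f 46 47 45
f 47 43 48
f 47 48 45
f 48 43 49
f 48 49 45
f 49 43 50
f 49 50 45
f 50 43 51
f 50 51 45
f 51 43 52
f 51 52 45
f 52 43 44
f 52 44 45
f 54 53 56
f 54 56 55
f 56 53 57
f 56 57 55
f 57 53 58
f 57 58 55
f 58 53 59
f 58 59 55
f 59 53 60
f 59 60 55
f 60 53 61
f 60 61 55
f 61 53 62
f 61 62 55
f 62 53 63
f 62 63 55
f 63 53 64
f 63 64 55
f 64 53 65
f 64 65 55
f 65 53 66
f 65 66 55
f 66 53 67
f 66 67 55
f 67 53 54
f 67 54 55
f 69 71 68
f 72 69 68
f 68 71 70
f 70 72 68
f 69 75 71
f 73 69 72
f 73 75 69
f 71 75 70
f 74 72 70
f 70 75 74
f 74 73 72
f 75 73 74
f 77 76 80
f 77 80 78
f 78 80 81
f 78 81 79
f 80 76 82
f 80 82 81
f 81 82 83
f 81 83 79
f 82 76 84
f 82 84 83
f 83 84 85
f 83 85 79
f 84 76 86
f 84 86 85
f 85 86 87
f 85 87 79
f 86 76 88
f 86 88 87
f 87 88 89
f 87 89 79
f 88 76 90
f 88 90 89
f 89 90 91
f 89 91 79
f 90 76 92
f 90 92 91
f 91 92 93
f 91 93 79
f 92 76 94
f 92 94 93
f 93 94 95
f 93 95 79
f 94 76 96
f 94 96 95
f 95 96 97
f 95 97 79
f 96 76 98
f 96 98 97
f 97 98 99
f 97 99 79
f 98 76 100
f 98 100 99
f 99 100 101
f 99 101 79
f 100 76 102
f 100 102 101
f 101 102 103
f 101 103 79
f 102 76 77
f 102 77 103
f 103 77 78
f 103 78 79



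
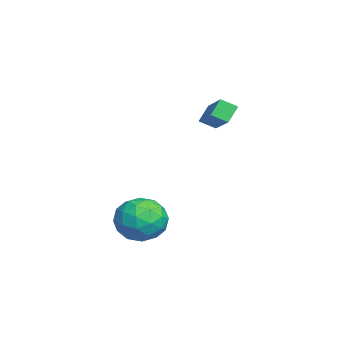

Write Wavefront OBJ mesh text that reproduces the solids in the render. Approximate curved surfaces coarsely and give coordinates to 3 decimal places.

v -0.651 -2.899 -2.516
v 0.38 -3.118 -1.923
v -0.92 -4.822 -2.757
v 0.111 -5.041 -2.164
v -0.846 -4.601 -1.57
v -0.68 -3.413 -1.421
v 0.14 -4.527 -3.259
v 0.306 -3.339 -3.11
v 0.869 -4.124 -2.382
v 0.26 -4.17 -1.339
v -0.8 -3.77 -3.341
v -1.409 -3.816 -2.298
v -0.112 -2.84 -2.198
v -0.428 -5.1 -2.482
v -0.991 -4.842 -2.133
v -0.385 -4.97 -1.784
v -0.735 -3.013 -1.903
v -0.129 -3.142 -1.555
v -0.849 -4.013 -1.348
v -0.411 -4.798 -3.125
v 0.195 -4.927 -2.777
v -0.155 -2.97 -2.896
v 0.451 -3.098 -2.547
v 0.309 -3.927 -3.332
v 0.782 -3.56 -2.12
v 0.623 -4.69 -2.262
v 0.64 -4.388 -2.905
v 0.738 -3.69 -2.817
v 0.423 -3.587 -1.507
v 0.265 -4.717 -1.648
v -0.297 -4.458 -1.299
v -0.199 -3.76 -1.212
v 0.711 -4.178 -1.777
v -0.805 -3.223 -3.032
v -0.963 -4.353 -3.173
v -0.341 -4.18 -3.468
v -0.243 -3.482 -3.381
v -1.163 -3.25 -2.418
v -1.322 -4.38 -2.56
v -1.278 -4.25 -1.863
v -1.18 -3.552 -1.775
v -1.251 -3.762 -2.903
v -4.122 -0.79 1.403
v -4.155 -1.514 1.807
v -4.625 -0.369 2.118
v -4.658 -1.093 2.522
v -2.422 -0.347 2.338
v -2.455 -1.071 2.742
v -2.925 0.074 3.053
v -2.958 -0.65 3.457
f 1 38 17
f 38 12 41
f 17 41 6
f 38 41 17
f 1 17 13
f 17 6 18
f 13 18 2
f 17 18 13
f 1 13 22
f 13 2 23
f 22 23 8
f 13 23 22
f 1 22 34
f 22 8 37
f 34 37 11
f 22 37 34
f 1 34 38
f 34 11 42
f 38 42 12
f 34 42 38
f 2 18 29
f 18 6 32
f 29 32 10
f 18 32 29
f 6 41 19
f 41 12 40
f 19 40 5
f 41 40 19
f 12 42 39
f 42 11 35
f 39 35 3
f 42 35 39
f 11 37 36
f 37 8 24
f 36 24 7
f 37 24 36
f 8 23 28
f 23 2 25
f 28 25 9
f 23 25 28
f 4 30 16
f 30 10 31
f 16 31 5
f 30 31 16
f 4 16 14
f 16 5 15
f 14 15 3
f 16 15 14
f 4 14 21
f 14 3 20
f 21 20 7
f 14 20 21
f 4 21 26
f 21 7 27
f 26 27 9
f 21 27 26
f 4 26 30
f 26 9 33
f 30 33 10
f 26 33 30
f 5 31 19
f 31 10 32
f 19 32 6
f 31 32 19
f 3 15 39
f 15 5 40
f 39 40 12
f 15 40 39
f 7 20 36
f 20 3 35
f 36 35 11
f 20 35 36
f 9 27 28
f 27 7 24
f 28 24 8
f 27 24 28
f 10 33 29
f 33 9 25
f 29 25 2
f 33 25 29
f 44 46 43
f 47 44 43
f 43 46 45
f 45 47 43
f 44 50 46
f 48 44 47
f 48 50 44
f 46 50 45
f 49 47 45
f 45 50 49
f 49 48 47
f 50 48 49



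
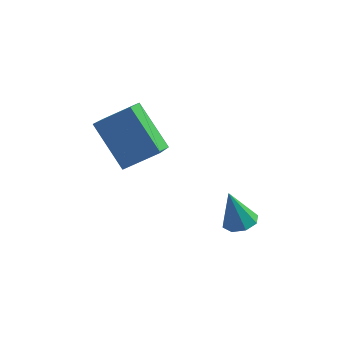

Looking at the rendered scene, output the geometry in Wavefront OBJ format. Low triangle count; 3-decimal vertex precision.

v 1.891 -2.077 -3.863
v 2.37 -1.763 -3.719
v 1.509 -2.103 -2.537
v 2.015 -1.502 -3.816
v 1.587 -1.577 -3.94
v 1.338 -1.945 -4.02
v 1.413 -2.39 -4.007
v 1.768 -2.652 -3.91
v 2.195 -2.576 -3.785
v 2.444 -2.208 -3.706
v -1.538 -2.272 -1.676
v -1.464 -3.423 -0.992
v -2.688 -1.561 -0.356
v -2.615 -2.711 0.328
v -0.485 -1.809 -1.008
v -0.412 -2.959 -0.324
v -1.636 -1.097 0.312
v -1.562 -2.248 0.996
f 2 1 4
f 2 4 3
f 4 1 5
f 4 5 3
f 5 1 6
f 5 6 3
f 6 1 7
f 6 7 3
f 7 1 8
f 7 8 3
f 8 1 9
f 8 9 3
f 9 1 10
f 9 10 3
f 10 1 2
f 10 2 3
f 12 14 11
f 15 12 11
f 11 14 13
f 13 15 11
f 12 18 14
f 16 12 15
f 16 18 12
f 14 18 13
f 17 15 13
f 13 18 17
f 17 16 15
f 18 16 17



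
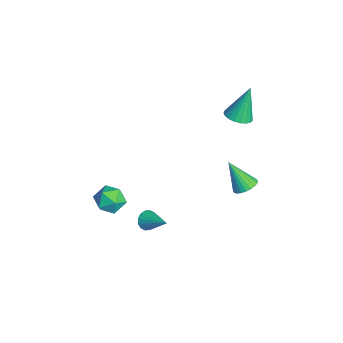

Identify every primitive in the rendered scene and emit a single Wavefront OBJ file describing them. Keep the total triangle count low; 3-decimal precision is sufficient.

v 0.681 3.453 2.352
v 1.075 2.923 2.585
v 0.439 4.047 4.108
v 1.273 3.132 2.542
v 1.369 3.396 2.466
v 1.346 3.67 2.37
v 1.208 3.906 2.271
v 0.979 4.064 2.186
v 0.698 4.116 2.13
v 0.414 4.054 2.112
v 0.177 3.887 2.135
v 0.026 3.646 2.196
v -0.011 3.371 2.284
v 0.072 3.11 2.384
v 0.259 2.909 2.478
v 0.52 2.801 2.55
v 0.809 2.806 2.588
v 2.11 -2.298 -0.823
v 2.427 -2.013 -1.537
v 1.873 -3.487 -1.403
v 2.19 -3.202 -2.117
v 2.687 -3.33 -1.463
v 2.833 -2.595 -1.105
v 1.467 -2.905 -1.835
v 1.613 -2.17 -1.477
v 2.029 -2.389 -2.162
v 2.783 -2.651 -1.932
v 1.517 -2.849 -1.008
v 2.271 -3.111 -0.778
v 2.701 -1.116 -2.802
v 2.982 -1.051 -3.27
v 3.779 -0.404 -2.058
v 2.816 -0.821 -3.251
v 2.62 -0.669 -3.111
v 2.445 -0.638 -2.889
v 2.339 -0.734 -2.643
v 2.33 -0.933 -2.439
v 2.421 -1.181 -2.333
v 2.587 -1.412 -2.352
v 2.783 -1.563 -2.492
v 2.958 -1.595 -2.714
v 3.064 -1.498 -2.96
v 3.072 -1.299 -3.164
v 3.653 3.212 -0.021
v 4.202 2.914 0.058
v 3.087 2.528 1.321
v 4.242 3.123 0.181
v 4.193 3.345 0.274
v 4.061 3.548 0.321
v 3.867 3.699 0.317
v 3.641 3.776 0.261
v 3.416 3.767 0.162
v 3.227 3.674 0.035
v 3.103 3.51 -0.101
v 3.063 3.302 -0.224
v 3.112 3.08 -0.317
v 3.244 2.877 -0.364
v 3.438 2.726 -0.36
v 3.664 2.649 -0.304
v 3.889 2.658 -0.205
v 4.078 2.751 -0.078
f 2 1 4
f 2 4 3
f 4 1 5
f 4 5 3
f 5 1 6
f 5 6 3
f 6 1 7
f 6 7 3
f 7 1 8
f 7 8 3
f 8 1 9
f 8 9 3
f 9 1 10
f 9 10 3
f 10 1 11
f 10 11 3
f 11 1 12
f 11 12 3
f 12 1 13
f 12 13 3
f 13 1 14
f 13 14 3
f 14 1 15
f 14 15 3
f 15 1 16
f 15 16 3
f 16 1 17
f 16 17 3
f 17 1 2
f 17 2 3
f 18 29 23
f 18 23 19
f 18 19 25
f 18 25 28
f 18 28 29
f 19 23 27
f 23 29 22
f 29 28 20
f 28 25 24
f 25 19 26
f 21 27 22
f 21 22 20
f 21 20 24
f 21 24 26
f 21 26 27
f 22 27 23
f 20 22 29
f 24 20 28
f 26 24 25
f 27 26 19
f 31 30 33
f 31 33 32
f 33 30 34
f 33 34 32
f 34 30 35
f 34 35 32
f 35 30 36
f 35 36 32
f 36 30 37
f 36 37 32
f 37 30 38
f 37 38 32
f 38 30 39
f 38 39 32
f 39 30 40
f 39 40 32
f 40 30 41
f 40 41 32
f 41 30 42
f 41 42 32
f 42 30 43
f 42 43 32
f 43 30 31
f 43 31 32
f 45 44 47
f 45 47 46
f 47 44 48
f 47 48 46
f 48 44 49
f 48 49 46
f 49 44 50
f 49 50 46
f 50 44 51
f 50 51 46
f 51 44 52
f 51 52 46
f 52 44 53
f 52 53 46
f 53 44 54
f 53 54 46
f 54 44 55
f 54 55 46
f 55 44 56
f 55 56 46
f 56 44 57
f 56 57 46
f 57 44 58
f 57 58 46
f 58 44 59
f 58 59 46
f 59 44 60
f 59 60 46
f 60 44 61
f 60 61 46
f 61 44 45
f 61 45 46



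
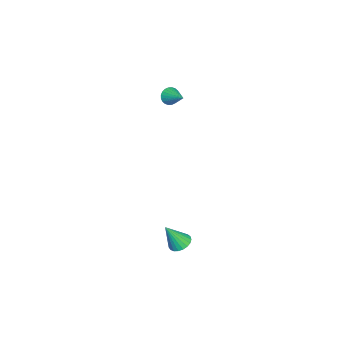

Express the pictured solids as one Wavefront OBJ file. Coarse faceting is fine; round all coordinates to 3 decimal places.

v 3.071 -1.805 -1.498
v 3.474 -2.151 -1.777
v 3.429 -2.415 -0.222
v 3.61 -1.95 -1.719
v 3.652 -1.723 -1.623
v 3.594 -1.511 -1.505
v 3.445 -1.35 -1.386
v 3.232 -1.267 -1.287
v 2.991 -1.277 -1.224
v 2.763 -1.379 -1.208
v 2.589 -1.554 -1.243
v 2.498 -1.773 -1.322
v 2.506 -1.997 -1.432
v 2.612 -2.188 -1.552
v 2.797 -2.312 -1.664
v 3.029 -2.349 -1.747
v 3.269 -2.292 -1.787
v -3.928 -4.168 3.604
v -3.619 -4.173 3.162
v -3.212 -3.312 4.096
v -3.76 -4.026 3.111
v -3.927 -3.9 3.136
v -4.095 -3.815 3.231
v -4.237 -3.784 3.384
v -4.332 -3.811 3.57
v -4.365 -3.892 3.761
v -4.332 -4.016 3.929
v -4.238 -4.163 4.047
v -4.096 -4.31 4.097
v -3.929 -4.436 4.073
v -3.762 -4.521 3.977
v -3.62 -4.553 3.825
v -3.525 -4.525 3.639
v -3.491 -4.444 3.447
v -3.524 -4.32 3.28
f 2 1 4
f 2 4 3
f 4 1 5
f 4 5 3
f 5 1 6
f 5 6 3
f 6 1 7
f 6 7 3
f 7 1 8
f 7 8 3
f 8 1 9
f 8 9 3
f 9 1 10
f 9 10 3
f 10 1 11
f 10 11 3
f 11 1 12
f 11 12 3
f 12 1 13
f 12 13 3
f 13 1 14
f 13 14 3
f 14 1 15
f 14 15 3
f 15 1 16
f 15 16 3
f 16 1 17
f 16 17 3
f 17 1 2
f 17 2 3
f 19 18 21
f 19 21 20
f 21 18 22
f 21 22 20
f 22 18 23
f 22 23 20
f 23 18 24
f 23 24 20
f 24 18 25
f 24 25 20
f 25 18 26
f 25 26 20
f 26 18 27
f 26 27 20
f 27 18 28
f 27 28 20
f 28 18 29
f 28 29 20
f 29 18 30
f 29 30 20
f 30 18 31
f 30 31 20
f 31 18 32
f 31 32 20
f 32 18 33
f 32 33 20
f 33 18 34
f 33 34 20
f 34 18 35
f 34 35 20
f 35 18 19
f 35 19 20



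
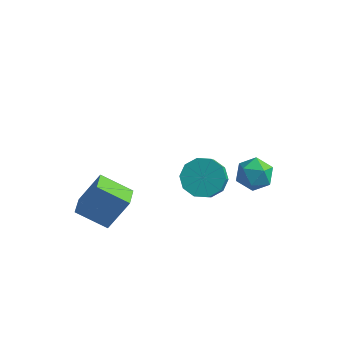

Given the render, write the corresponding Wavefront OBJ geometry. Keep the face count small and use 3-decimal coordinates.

v -1.156 -2.612 -0.823
v -2.725 -2.771 0.044
v -1.415 -1.514 -1.091
v -2.985 -1.673 -0.224
v -0.275 -1.987 0.884
v -1.845 -2.146 1.751
v -0.535 -0.889 0.616
v -2.104 -1.048 1.483
v 3.844 4.481 -1.068
v 4.737 4.119 -0.733
v 3.263 2.941 -1.187
v 4.156 2.579 -0.852
v 3.546 3.098 -0.22
v 3.905 4.05 -0.146
v 4.095 3.01 -1.774
v 4.454 3.962 -1.7
v 4.891 3.21 -1.169
v 4.552 3.264 -0.209
v 3.448 3.796 -1.711
v 3.109 3.85 -0.751
v 2.755 -0.11 2.097
v 3.774 0.143 2.11
v 4.085 -1.197 3.697
v 3.065 -1.45 3.683
v 3.462 0.546 2.512
v 3.773 -0.794 4.099
v 2.88 0.698 2.755
v 3.191 -0.641 4.342
v 2.25 0.542 2.746
v 2.561 -0.797 4.333
v 1.813 0.137 2.49
v 2.124 -1.203 4.077
v 1.735 -0.363 2.083
v 2.046 -1.703 3.67
v 2.047 -0.766 1.681
v 2.358 -2.106 3.268
v 2.629 -0.919 1.438
v 2.94 -2.258 3.025
v 3.259 -0.763 1.447
v 3.57 -2.102 3.034
v 3.696 -0.357 1.703
v 4.007 -1.697 3.29
f 2 4 1
f 5 2 1
f 1 4 3
f 3 5 1
f 2 8 4
f 6 2 5
f 6 8 2
f 4 8 3
f 7 5 3
f 3 8 7
f 7 6 5
f 8 6 7
f 9 20 14
f 9 14 10
f 9 10 16
f 9 16 19
f 9 19 20
f 10 14 18
f 14 20 13
f 20 19 11
f 19 16 15
f 16 10 17
f 12 18 13
f 12 13 11
f 12 11 15
f 12 15 17
f 12 17 18
f 13 18 14
f 11 13 20
f 15 11 19
f 17 15 16
f 18 17 10
f 22 21 25
f 22 25 23
f 23 25 26
f 23 26 24
f 25 21 27
f 25 27 26
f 26 27 28
f 26 28 24
f 27 21 29
f 27 29 28
f 28 29 30
f 28 30 24
f 29 21 31
f 29 31 30
f 30 31 32
f 30 32 24
f 31 21 33
f 31 33 32
f 32 33 34
f 32 34 24
f 33 21 35
f 33 35 34
f 34 35 36
f 34 36 24
f 35 21 37
f 35 37 36
f 36 37 38
f 36 38 24
f 37 21 39
f 37 39 38
f 38 39 40
f 38 40 24
f 39 21 41
f 39 41 40
f 40 41 42
f 40 42 24
f 41 21 22
f 41 22 42
f 42 22 23
f 42 23 24



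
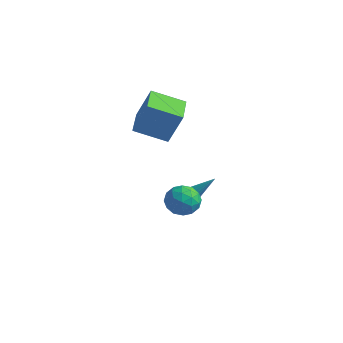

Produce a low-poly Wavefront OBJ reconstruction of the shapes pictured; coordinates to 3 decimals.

v -2.654 -0.45 3.385
v -1.92 -0.066 5.369
v -1.077 0.664 2.586
v -0.344 1.049 4.57
v -1.516 -2.129 3.29
v -0.783 -1.744 5.274
v 0.06 -1.014 2.491
v 0.794 -0.63 4.475
v -0.375 1.183 -3.25
v -0.074 1.487 -3.699
v 0.775 2.237 -1.77
v -0.29 1.651 -3.648
v -0.523 1.722 -3.519
v -0.726 1.687 -3.335
v -0.86 1.552 -3.135
v -0.898 1.344 -2.958
v -0.832 1.104 -2.839
v -0.675 0.88 -2.8
v -0.46 0.716 -2.851
v -0.227 0.644 -2.981
v -0.023 0.68 -3.165
v 0.11 0.815 -3.365
v 0.148 1.023 -3.542
v 0.082 1.262 -3.661
v 2.275 -3.189 0.237
v 3.01 -2.736 0.819
v 3.31 -4.484 -0.059
v 4.045 -4.031 0.523
v 3.182 -4.404 0.971
v 2.543 -3.603 1.154
v 3.777 -3.617 -0.394
v 3.138 -2.816 -0.211
v 3.938 -3 0.429
v 3.57 -3.487 1.272
v 2.75 -3.733 -0.512
v 2.382 -4.22 0.331
v 2.552 -2.848 0.554
v 3.768 -4.372 0.206
v 3.261 -4.591 0.469
v 3.693 -4.324 0.811
v 2.277 -3.359 0.751
v 2.709 -3.092 1.093
v 2.81 -4.073 1.182
v 3.611 -4.128 -0.333
v 4.043 -3.861 0.009
v 2.627 -2.896 -0.051
v 3.059 -2.629 0.291
v 3.51 -3.147 -0.422
v 3.529 -2.737 0.667
v 4.137 -3.499 0.493
v 3.98 -3.255 -0.046
v 3.604 -2.785 0.061
v 3.313 -3.023 1.163
v 3.921 -3.785 0.988
v 3.414 -4.004 1.252
v 3.039 -3.534 1.36
v 3.859 -3.179 0.933
v 2.399 -3.435 -0.228
v 3.007 -4.197 -0.403
v 3.281 -3.686 -0.6
v 2.906 -3.216 -0.492
v 2.183 -3.721 0.267
v 2.791 -4.483 0.093
v 2.716 -4.435 0.699
v 2.34 -3.965 0.806
v 2.461 -4.041 -0.173
f 2 4 1
f 5 2 1
f 1 4 3
f 3 5 1
f 2 8 4
f 6 2 5
f 6 8 2
f 4 8 3
f 7 5 3
f 3 8 7
f 7 6 5
f 8 6 7
f 10 9 12
f 10 12 11
f 12 9 13
f 12 13 11
f 13 9 14
f 13 14 11
f 14 9 15
f 14 15 11
f 15 9 16
f 15 16 11
f 16 9 17
f 16 17 11
f 17 9 18
f 17 18 11
f 18 9 19
f 18 19 11
f 19 9 20
f 19 20 11
f 20 9 21
f 20 21 11
f 21 9 22
f 21 22 11
f 22 9 23
f 22 23 11
f 23 9 24
f 23 24 11
f 24 9 10
f 24 10 11
f 25 62 41
f 62 36 65
f 41 65 30
f 62 65 41
f 25 41 37
f 41 30 42
f 37 42 26
f 41 42 37
f 25 37 46
f 37 26 47
f 46 47 32
f 37 47 46
f 25 46 58
f 46 32 61
f 58 61 35
f 46 61 58
f 25 58 62
f 58 35 66
f 62 66 36
f 58 66 62
f 26 42 53
f 42 30 56
f 53 56 34
f 42 56 53
f 30 65 43
f 65 36 64
f 43 64 29
f 65 64 43
f 36 66 63
f 66 35 59
f 63 59 27
f 66 59 63
f 35 61 60
f 61 32 48
f 60 48 31
f 61 48 60
f 32 47 52
f 47 26 49
f 52 49 33
f 47 49 52
f 28 54 40
f 54 34 55
f 40 55 29
f 54 55 40
f 28 40 38
f 40 29 39
f 38 39 27
f 40 39 38
f 28 38 45
f 38 27 44
f 45 44 31
f 38 44 45
f 28 45 50
f 45 31 51
f 50 51 33
f 45 51 50
f 28 50 54
f 50 33 57
f 54 57 34
f 50 57 54
f 29 55 43
f 55 34 56
f 43 56 30
f 55 56 43
f 27 39 63
f 39 29 64
f 63 64 36
f 39 64 63
f 31 44 60
f 44 27 59
f 60 59 35
f 44 59 60
f 33 51 52
f 51 31 48
f 52 48 32
f 51 48 52
f 34 57 53
f 57 33 49
f 53 49 26
f 57 49 53



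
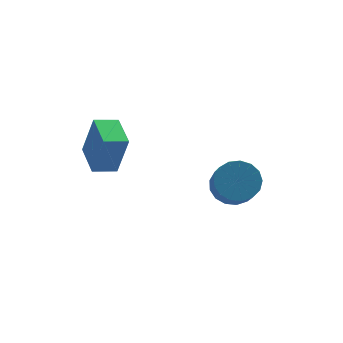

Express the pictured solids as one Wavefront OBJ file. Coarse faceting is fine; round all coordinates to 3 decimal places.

v 3.134 1.695 -1.853
v 3.56 2.303 -1.183
v 3.152 1.173 0.103
v 2.726 0.565 -0.567
v 3.105 2.45 -1.198
v 2.696 1.32 0.088
v 2.657 2.425 -1.364
v 2.248 1.295 -0.078
v 2.318 2.232 -1.641
v 1.909 1.102 -0.355
v 2.166 1.916 -1.967
v 1.757 0.786 -0.681
v 2.236 1.549 -2.267
v 1.827 0.419 -0.981
v 2.512 1.216 -2.472
v 2.103 0.086 -1.186
v 2.93 0.993 -2.535
v 2.522 -0.137 -1.249
v 3.395 0.93 -2.442
v 2.987 -0.2 -1.156
v 3.801 1.043 -2.214
v 3.392 -0.087 -0.928
v 4.054 1.305 -1.903
v 3.645 0.175 -0.618
v 4.096 1.657 -1.581
v 3.687 0.526 -0.295
v 3.918 2.017 -1.321
v 3.509 0.887 -0.035
v -2.713 2.828 0.404
v -2.285 2.577 2.29
v -2.431 4.387 0.547
v -2.003 4.136 2.433
v -1.677 2.664 0.147
v -1.249 2.413 2.033
v -1.395 4.223 0.29
v -0.967 3.972 2.176
f 2 1 5
f 2 5 3
f 3 5 6
f 3 6 4
f 5 1 7
f 5 7 6
f 6 7 8
f 6 8 4
f 7 1 9
f 7 9 8
f 8 9 10
f 8 10 4
f 9 1 11
f 9 11 10
f 10 11 12
f 10 12 4
f 11 1 13
f 11 13 12
f 12 13 14
f 12 14 4
f 13 1 15
f 13 15 14
f 14 15 16
f 14 16 4
f 15 1 17
f 15 17 16
f 16 17 18
f 16 18 4
f 17 1 19
f 17 19 18
f 18 19 20
f 18 20 4
f 19 1 21
f 19 21 20
f 20 21 22
f 20 22 4
f 21 1 23
f 21 23 22
f 22 23 24
f 22 24 4
f 23 1 25
f 23 25 24
f 24 25 26
f 24 26 4
f 25 1 27
f 25 27 26
f 26 27 28
f 26 28 4
f 27 1 2
f 27 2 28
f 28 2 3
f 28 3 4
f 30 32 29
f 33 30 29
f 29 32 31
f 31 33 29
f 30 36 32
f 34 30 33
f 34 36 30
f 32 36 31
f 35 33 31
f 31 36 35
f 35 34 33
f 36 34 35



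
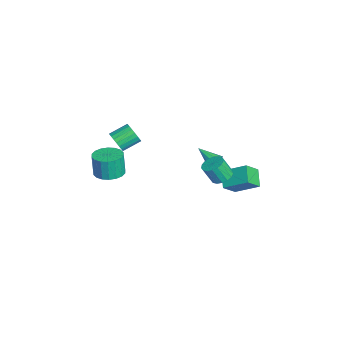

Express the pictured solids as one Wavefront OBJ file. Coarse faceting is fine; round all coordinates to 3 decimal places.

v 2.309 2.615 -0.942
v 2.678 2.061 -1.217
v 2.66 1.491 -0.093
v 2.291 2.045 0.182
v 2.923 2.276 -1.104
v 2.905 1.706 0.019
v 3.027 2.568 -0.954
v 3.009 1.998 0.169
v 2.967 2.871 -0.801
v 2.949 2.301 0.322
v 2.756 3.115 -0.681
v 2.738 2.545 0.443
v 2.443 3.245 -0.62
v 2.425 2.675 0.504
v 2.099 3.23 -0.633
v 2.081 2.66 0.491
v 1.803 3.075 -0.717
v 1.785 2.505 0.407
v 1.623 2.814 -0.852
v 1.605 2.244 0.272
v 1.6 2.508 -1.008
v 1.582 1.937 0.116
v 1.74 2.226 -1.149
v 1.722 1.656 -0.025
v 2.01 2.033 -1.242
v 1.992 1.463 -0.118
v 2.348 1.974 -1.267
v 2.33 1.404 -0.143
v -0.757 2.488 -2.137
v -0.477 2.6 -1.618
v -1.603 1.492 -1.463
v -0.767 2.83 -1.644
v -1.053 2.929 -1.857
v -1.227 2.859 -2.178
v -1.221 2.648 -2.482
v -1.038 2.376 -2.655
v -0.747 2.146 -2.63
v -0.461 2.047 -2.416
v -0.287 2.117 -2.096
v -0.294 2.328 -1.791
v -1.449 3.622 -3.914
v -0.875 2.844 -3.045
v -0.888 5.04 -3.015
v -0.315 4.262 -2.145
v -0.365 3.638 -4.615
v 0.208 2.86 -3.745
v 0.195 5.056 -3.715
v 0.769 4.278 -2.846
v 0.766 -3.87 -1.57
v 1.37 -3.144 -1.469
v 1.218 -3.224 0.011
v 0.614 -3.95 -0.09
v 0.995 -2.951 -1.497
v 0.843 -3.031 -0.017
v 0.574 -2.94 -1.539
v 0.422 -3.02 -0.059
v 0.192 -3.113 -1.588
v 0.04 -3.194 -0.108
v -0.077 -3.436 -1.633
v -0.229 -3.517 -0.153
v -0.179 -3.845 -1.666
v -0.331 -3.926 -0.186
v -0.094 -4.259 -1.679
v -0.246 -4.34 -0.199
v 0.162 -4.596 -1.671
v 0.01 -4.676 -0.191
v 0.537 -4.789 -1.643
v 0.385 -4.869 -0.163
v 0.958 -4.8 -1.601
v 0.806 -4.88 -0.121
v 1.34 -4.626 -1.552
v 1.188 -4.707 -0.072
v 1.609 -4.303 -1.507
v 1.457 -4.384 -0.027
v 1.711 -3.894 -1.474
v 1.559 -3.975 0.006
v 1.626 -3.48 -1.461
v 1.474 -3.561 0.019
v -2.403 -3.406 -1.347
v -1.775 -3.385 -0.919
v -2.189 -2.272 -0.366
v -2.817 -2.294 -0.793
v -1.685 -3.224 -1.176
v -2.099 -2.111 -0.623
v -1.72 -3.095 -1.462
v -2.134 -1.982 -0.909
v -1.872 -3.019 -1.729
v -2.286 -1.906 -1.175
v -2.117 -3.011 -1.929
v -2.531 -1.898 -1.376
v -2.411 -3.071 -2.028
v -2.825 -1.958 -1.475
v -2.703 -3.189 -2.01
v -3.117 -2.076 -1.457
v -2.944 -3.344 -1.877
v -3.358 -2.231 -1.324
v -3.091 -3.511 -1.652
v -3.505 -2.398 -1.099
v -3.119 -3.659 -1.375
v -3.533 -2.546 -0.821
v -3.024 -3.764 -1.092
v -3.438 -2.651 -0.539
v -2.821 -3.807 -0.854
v -3.235 -2.694 -0.301
v -2.546 -3.781 -0.701
v -2.96 -2.668 -0.147
v -2.246 -3.69 -0.659
v -2.66 -2.577 -0.106
v -1.973 -3.55 -0.736
v -2.387 -2.437 -0.183
f 2 1 5
f 2 5 3
f 3 5 6
f 3 6 4
f 5 1 7
f 5 7 6
f 6 7 8
f 6 8 4
f 7 1 9
f 7 9 8
f 8 9 10
f 8 10 4
f 9 1 11
f 9 11 10
f 10 11 12
f 10 12 4
f 11 1 13
f 11 13 12
f 12 13 14
f 12 14 4
f 13 1 15
f 13 15 14
f 14 15 16
f 14 16 4
f 15 1 17
f 15 17 16
f 16 17 18
f 16 18 4
f 17 1 19
f 17 19 18
f 18 19 20
f 18 20 4
f 19 1 21
f 19 21 20
f 20 21 22
f 20 22 4
f 21 1 23
f 21 23 22
f 22 23 24
f 22 24 4
f 23 1 25
f 23 25 24
f 24 25 26
f 24 26 4
f 25 1 27
f 25 27 26
f 26 27 28
f 26 28 4
f 27 1 2
f 27 2 28
f 28 2 3
f 28 3 4
f 30 29 32
f 30 32 31
f 32 29 33
f 32 33 31
f 33 29 34
f 33 34 31
f 34 29 35
f 34 35 31
f 35 29 36
f 35 36 31
f 36 29 37
f 36 37 31
f 37 29 38
f 37 38 31
f 38 29 39
f 38 39 31
f 39 29 40
f 39 40 31
f 40 29 30
f 40 30 31
f 42 44 41
f 45 42 41
f 41 44 43
f 43 45 41
f 42 48 44
f 46 42 45
f 46 48 42
f 44 48 43
f 47 45 43
f 43 48 47
f 47 46 45
f 48 46 47
f 50 49 53
f 50 53 51
f 51 53 54
f 51 54 52
f 53 49 55
f 53 55 54
f 54 55 56
f 54 56 52
f 55 49 57
f 55 57 56
f 56 57 58
f 56 58 52
f 57 49 59
f 57 59 58
f 58 59 60
f 58 60 52
f 59 49 61
f 59 61 60
f 60 61 62
f 60 62 52
f 61 49 63
f 61 63 62
f 62 63 64
f 62 64 52
f 63 49 65
f 63 65 64
f 64 65 66
f 64 66 52
f 65 49 67
f 65 67 66
f 66 67 68
f 66 68 52
f 67 49 69
f 67 69 68
f 68 69 70
f 68 70 52
f 69 49 71
f 69 71 70
f 70 71 72
f 70 72 52
f 71 49 73
f 71 73 72
f 72 73 74
f 72 74 52
f 73 49 75
f 73 75 74
f 74 75 76
f 74 76 52
f 75 49 77
f 75 77 76
f 76 77 78
f 76 78 52
f 77 49 50
f 77 50 78
f 78 50 51
f 78 51 52
f 80 79 83
f 80 83 81
f 81 83 84
f 81 84 82
f 83 79 85
f 83 85 84
f 84 85 86
f 84 86 82
f 85 79 87
f 85 87 86
f 86 87 88
f 86 88 82
f 87 79 89
f 87 89 88
f 88 89 90
f 88 90 82
f 89 79 91
f 89 91 90
f 90 91 92
f 90 92 82
f 91 79 93
f 91 93 92
f 92 93 94
f 92 94 82
f 93 79 95
f 93 95 94
f 94 95 96
f 94 96 82
f 95 79 97
f 95 97 96
f 96 97 98
f 96 98 82
f 97 79 99
f 97 99 98
f 98 99 100
f 98 100 82
f 99 79 101
f 99 101 100
f 100 101 102
f 100 102 82
f 101 79 103
f 101 103 102
f 102 103 104
f 102 104 82
f 103 79 105
f 103 105 104
f 104 105 106
f 104 106 82
f 105 79 107
f 105 107 106
f 106 107 108
f 106 108 82
f 107 79 109
f 107 109 108
f 108 109 110
f 108 110 82
f 109 79 80
f 109 80 110
f 110 80 81
f 110 81 82



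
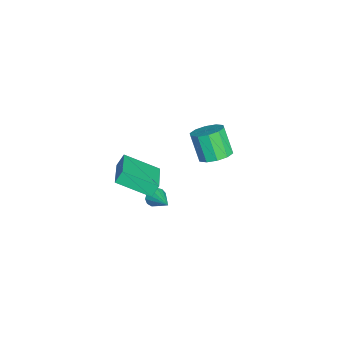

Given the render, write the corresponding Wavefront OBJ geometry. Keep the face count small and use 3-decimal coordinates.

v 2.854 -1.04 3.396
v 2.617 -0.675 4.102
v 2.987 0.84 2.469
v 2.75 1.205 3.176
v 4.91 -0.885 4.004
v 4.673 -0.52 4.711
v 5.043 0.995 3.078
v 4.806 1.36 3.784
v 0.477 0.735 -1.722
v 0.836 0.552 -2.193
v 1.723 1.525 -1.078
v 0.693 0.856 -2.29
v 0.482 1.122 -2.206
v 0.269 1.264 -1.969
v 0.122 1.239 -1.653
v 0.088 1.053 -1.359
v 0.177 0.767 -1.18
v 0.362 0.47 -1.173
v 0.583 0.258 -1.34
v 0.77 0.197 -1.629
v 0.865 0.307 -1.947
v -2.299 3.799 -0.476
v -1.413 3.941 -0.013
v -2.134 3.382 1.539
v -3.021 3.241 1.076
v -1.738 4.472 0.027
v -2.459 3.913 1.579
v -2.278 4.746 -0.125
v -2.999 4.187 1.427
v -2.826 4.659 -0.411
v -3.547 4.1 1.141
v -3.173 4.243 -0.722
v -3.894 3.685 0.83
v -3.186 3.658 -0.939
v -3.907 3.099 0.613
v -2.861 3.127 -0.979
v -3.582 2.568 0.573
v -2.321 2.853 -0.827
v -3.042 2.294 0.725
v -1.773 2.94 -0.541
v -2.494 2.381 1.011
v -1.426 3.355 -0.23
v -2.147 2.797 1.322
f 2 4 1
f 5 2 1
f 1 4 3
f 3 5 1
f 2 8 4
f 6 2 5
f 6 8 2
f 4 8 3
f 7 5 3
f 3 8 7
f 7 6 5
f 8 6 7
f 10 9 12
f 10 12 11
f 12 9 13
f 12 13 11
f 13 9 14
f 13 14 11
f 14 9 15
f 14 15 11
f 15 9 16
f 15 16 11
f 16 9 17
f 16 17 11
f 17 9 18
f 17 18 11
f 18 9 19
f 18 19 11
f 19 9 20
f 19 20 11
f 20 9 21
f 20 21 11
f 21 9 10
f 21 10 11
f 23 22 26
f 23 26 24
f 24 26 27
f 24 27 25
f 26 22 28
f 26 28 27
f 27 28 29
f 27 29 25
f 28 22 30
f 28 30 29
f 29 30 31
f 29 31 25
f 30 22 32
f 30 32 31
f 31 32 33
f 31 33 25
f 32 22 34
f 32 34 33
f 33 34 35
f 33 35 25
f 34 22 36
f 34 36 35
f 35 36 37
f 35 37 25
f 36 22 38
f 36 38 37
f 37 38 39
f 37 39 25
f 38 22 40
f 38 40 39
f 39 40 41
f 39 41 25
f 40 22 42
f 40 42 41
f 41 42 43
f 41 43 25
f 42 22 23
f 42 23 43
f 43 23 24
f 43 24 25



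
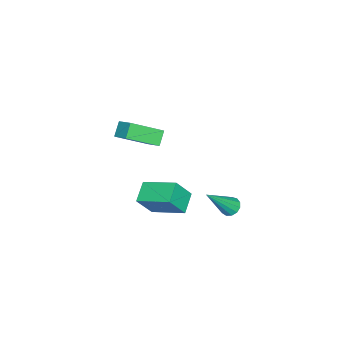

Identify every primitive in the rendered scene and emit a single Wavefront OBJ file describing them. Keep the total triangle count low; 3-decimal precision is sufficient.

v 1.3 3.864 2.766
v 1.73 3.832 2.44
v 2.46 3.116 4.374
v 1.737 4.109 2.564
v 1.605 4.309 2.752
v 1.376 4.368 2.944
v 1.123 4.266 3.08
v 0.927 4.037 3.115
v 0.848 3.753 3.04
v 0.913 3.504 2.877
v 1.101 3.369 2.679
v 1.352 3.392 2.509
v 1.586 3.564 2.42
v -3.74 -2.268 2.392
v -3.195 -1.402 2.98
v -3.09 -2.235 1.741
v -2.545 -1.369 2.329
v -2.695 -3.591 3.371
v -2.15 -2.725 3.959
v -2.045 -3.558 2.72
v -1.5 -2.692 3.308
v 0.975 0.106 2.151
v 1.599 -0.399 3.322
v 1.113 1.844 2.827
v 1.738 1.339 3.998
v 2.022 0.221 1.642
v 2.647 -0.284 2.813
v 2.161 1.959 2.318
v 2.785 1.454 3.489
f 2 1 4
f 2 4 3
f 4 1 5
f 4 5 3
f 5 1 6
f 5 6 3
f 6 1 7
f 6 7 3
f 7 1 8
f 7 8 3
f 8 1 9
f 8 9 3
f 9 1 10
f 9 10 3
f 10 1 11
f 10 11 3
f 11 1 12
f 11 12 3
f 12 1 13
f 12 13 3
f 13 1 2
f 13 2 3
f 15 17 14
f 18 15 14
f 14 17 16
f 16 18 14
f 15 21 17
f 19 15 18
f 19 21 15
f 17 21 16
f 20 18 16
f 16 21 20
f 20 19 18
f 21 19 20
f 23 25 22
f 26 23 22
f 22 25 24
f 24 26 22
f 23 29 25
f 27 23 26
f 27 29 23
f 25 29 24
f 28 26 24
f 24 29 28
f 28 27 26
f 29 27 28



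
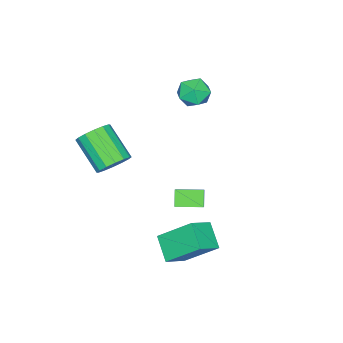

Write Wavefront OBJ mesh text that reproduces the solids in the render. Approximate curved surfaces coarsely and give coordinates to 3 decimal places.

v 3.365 -2.885 0.963
v 3.793 -3.474 0.418
v 3.284 -5.024 1.691
v 2.855 -4.435 2.237
v 4.121 -3.33 0.724
v 3.612 -4.881 1.997
v 4.247 -3.067 1.094
v 3.737 -4.618 2.367
v 4.136 -2.756 1.429
v 3.626 -4.306 2.703
v 3.818 -2.478 1.64
v 3.309 -4.029 2.913
v 3.379 -2.31 1.669
v 2.87 -3.861 2.942
v 2.936 -2.296 1.509
v 2.427 -3.846 2.782
v 2.608 -2.439 1.203
v 2.099 -3.99 2.476
v 2.483 -2.702 0.833
v 1.973 -4.253 2.106
v 2.594 -3.014 0.497
v 2.084 -4.564 1.771
v 2.911 -3.291 0.287
v 2.402 -4.842 1.56
v 3.35 -3.459 0.258
v 2.841 -5.01 1.531
v -0.447 -0.416 -3.759
v -0.984 -0.76 -3.028
v 0.27 0.028 -3.022
v -0.267 -0.315 -2.292
v 0.287 -1.585 -3.768
v -0.25 -1.928 -3.038
v 1.004 -1.14 -3.032
v 0.467 -1.484 -2.301
v 3.33 0.996 -4.197
v 2.603 0.025 -3.367
v 2.853 2.566 -2.777
v 2.126 1.595 -1.947
v 4.474 0.725 -3.513
v 3.747 -0.246 -2.683
v 3.997 2.295 -2.093
v 3.27 1.324 -1.263
v -1.624 -1.801 3.512
v -1.264 -2.384 2.86
v -2.996 -1.896 2.84
v -2.636 -2.479 2.188
v -2.728 -2.77 3.083
v -1.88 -2.712 3.499
v -2.38 -1.568 2.201
v -1.532 -1.51 2.617
v -1.731 -2.24 2.049
v -1.947 -2.983 2.595
v -2.313 -1.297 3.105
v -2.529 -2.04 3.651
f 2 1 5
f 2 5 3
f 3 5 6
f 3 6 4
f 5 1 7
f 5 7 6
f 6 7 8
f 6 8 4
f 7 1 9
f 7 9 8
f 8 9 10
f 8 10 4
f 9 1 11
f 9 11 10
f 10 11 12
f 10 12 4
f 11 1 13
f 11 13 12
f 12 13 14
f 12 14 4
f 13 1 15
f 13 15 14
f 14 15 16
f 14 16 4
f 15 1 17
f 15 17 16
f 16 17 18
f 16 18 4
f 17 1 19
f 17 19 18
f 18 19 20
f 18 20 4
f 19 1 21
f 19 21 20
f 20 21 22
f 20 22 4
f 21 1 23
f 21 23 22
f 22 23 24
f 22 24 4
f 23 1 25
f 23 25 24
f 24 25 26
f 24 26 4
f 25 1 2
f 25 2 26
f 26 2 3
f 26 3 4
f 28 30 27
f 31 28 27
f 27 30 29
f 29 31 27
f 28 34 30
f 32 28 31
f 32 34 28
f 30 34 29
f 33 31 29
f 29 34 33
f 33 32 31
f 34 32 33
f 36 38 35
f 39 36 35
f 35 38 37
f 37 39 35
f 36 42 38
f 40 36 39
f 40 42 36
f 38 42 37
f 41 39 37
f 37 42 41
f 41 40 39
f 42 40 41
f 43 54 48
f 43 48 44
f 43 44 50
f 43 50 53
f 43 53 54
f 44 48 52
f 48 54 47
f 54 53 45
f 53 50 49
f 50 44 51
f 46 52 47
f 46 47 45
f 46 45 49
f 46 49 51
f 46 51 52
f 47 52 48
f 45 47 54
f 49 45 53
f 51 49 50
f 52 51 44

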